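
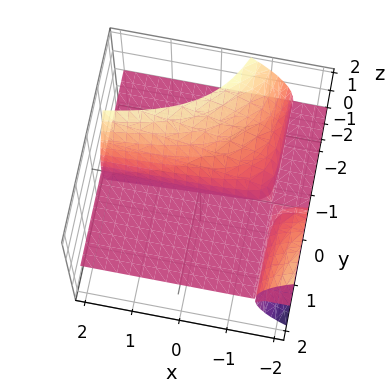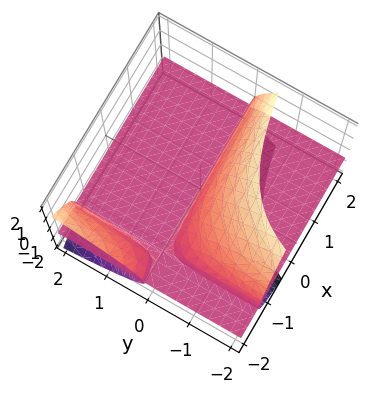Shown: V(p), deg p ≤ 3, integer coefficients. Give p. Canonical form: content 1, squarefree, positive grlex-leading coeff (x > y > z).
I count 3 distinct pieces.
deg p = 3.
From the visible intercepts: the visible y-axis segment lies entirely on the surface; every point of the x-axis in the box is on the surface; one z-axis crossing is at z = 0.
Fitting integer coefficients to these (and the overall shape) gives p.

2*x*y*z + z^3 + 3*y*z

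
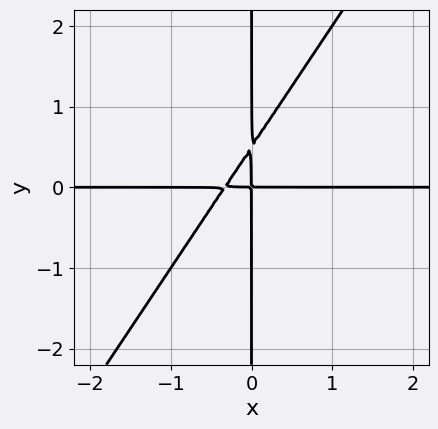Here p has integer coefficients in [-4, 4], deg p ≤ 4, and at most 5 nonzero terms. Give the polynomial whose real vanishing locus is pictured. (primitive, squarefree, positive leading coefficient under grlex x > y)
Degree: the shape is more complex than any degree-2 curve, so deg p = 3.
From the visible intercepts: every point of the y-axis in the box is on the curve; every point of the x-axis in the box is on the curve.
Together with the visible shape, these determine p as stated.

3*x^2*y - 2*x*y^2 + x*y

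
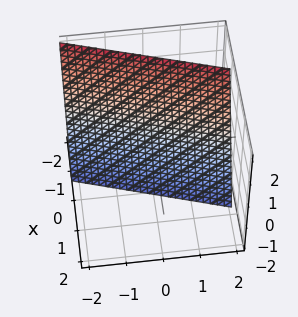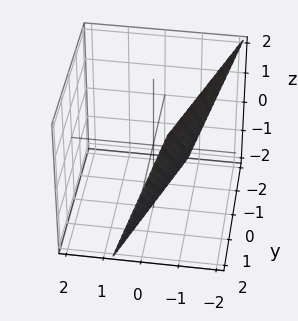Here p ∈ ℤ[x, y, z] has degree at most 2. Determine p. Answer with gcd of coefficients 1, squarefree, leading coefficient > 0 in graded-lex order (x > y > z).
(a) The degree is 1 — every cross-section is a straight line — this is a plane.
(b) From the axis intercepts and sections: it meets the y-axis at y = 2 (among the integer gridlines); it crosses the z-axis at the gridline z = -2.
(c) Putting this together gives p.

3*x - y + z + 2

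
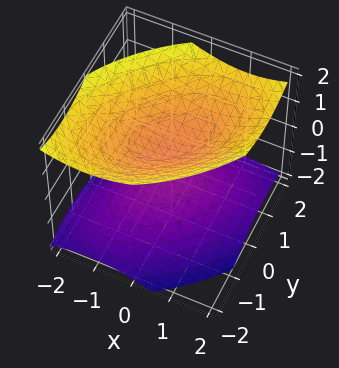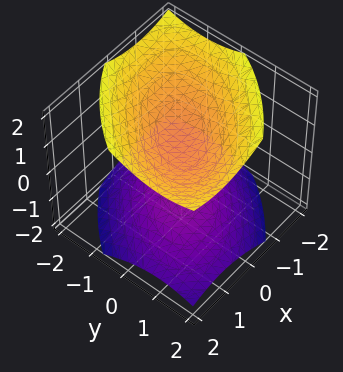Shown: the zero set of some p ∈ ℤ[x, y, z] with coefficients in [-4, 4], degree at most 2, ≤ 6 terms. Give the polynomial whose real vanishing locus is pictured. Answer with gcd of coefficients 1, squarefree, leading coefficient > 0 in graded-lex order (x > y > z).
2*x^2 - 2*x*y + 2*y^2 - 3*z^2 + 2

First, there are 2 components.
Then, degree: no degree-1 surface has this shape, so deg p = 2.
Next, from the axis intercepts and sections: it misses every integer gridline on the x-axis; no y-intercept at any integer in the box.
Finally, together with the visible shape, these determine p as stated.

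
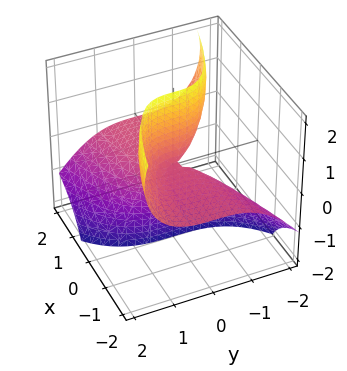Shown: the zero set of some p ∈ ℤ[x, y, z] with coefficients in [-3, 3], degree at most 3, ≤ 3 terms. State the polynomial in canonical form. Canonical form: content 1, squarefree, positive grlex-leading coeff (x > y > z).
x*z^2 - y^3 - 3*x*z

First, deg p = 3. A generic line meets the surface in up to 3 points.
Next, reading off the gridlines: it meets the y-axis at y = 0 (among the integer gridlines); every point of the z-axis in the box is on the surface; the visible x-axis segment lies entirely on the surface.
Finally, matching integer coefficients to the picture gives p.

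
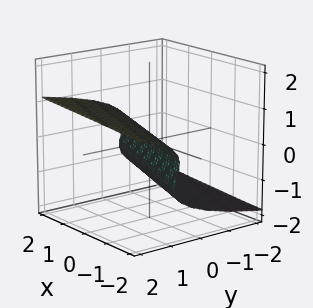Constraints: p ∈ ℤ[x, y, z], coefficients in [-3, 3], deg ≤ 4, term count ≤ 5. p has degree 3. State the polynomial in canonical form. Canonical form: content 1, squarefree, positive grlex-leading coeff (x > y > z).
(a) deg p = 3.
(b) From the visible intercepts: it crosses the y-axis at the gridline y = 0; it crosses the x-axis at the gridline x = 0; the z-axis gridline crossings are at z ∈ {-1, 0}.
(c) The integer polynomial consistent with all of this is the stated p.

3*z^3 + 3*z^2 - x - 3*y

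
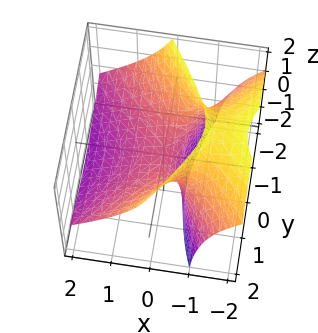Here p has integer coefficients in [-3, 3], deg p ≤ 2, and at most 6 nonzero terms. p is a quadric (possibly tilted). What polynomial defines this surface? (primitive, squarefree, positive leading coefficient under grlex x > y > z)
2*x^2 + 3*x*z - y^2 + 2*z

The degree is 2 — no degree-1 surface has this shape.
Reading off the gridlines: one z-axis crossing is at z = 0; it crosses the y-axis at the gridline y = 0; one x-axis crossing is at x = 0.
Solving for integer coefficients yields p as stated.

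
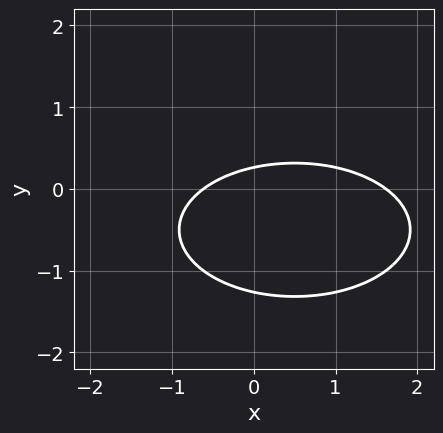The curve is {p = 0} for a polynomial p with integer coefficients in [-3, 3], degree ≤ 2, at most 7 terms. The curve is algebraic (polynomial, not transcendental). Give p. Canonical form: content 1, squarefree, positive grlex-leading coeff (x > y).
x^2 + 3*y^2 - x + 3*y - 1

(a) The degree is 2 — a generic line meets the curve in up to 2 points.
(b) Matching integer coefficients to the picture gives p.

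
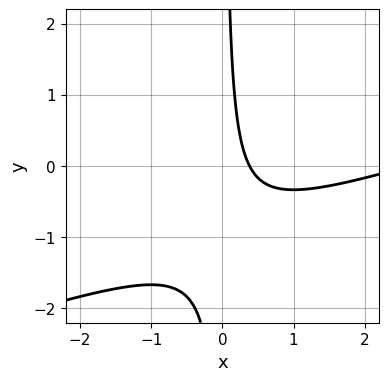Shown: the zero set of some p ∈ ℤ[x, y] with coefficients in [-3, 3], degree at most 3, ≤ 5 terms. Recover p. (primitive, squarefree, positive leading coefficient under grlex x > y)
First, degree: a generic line meets the curve in up to 2 points, so deg p = 2.
Then, from the visible intercepts: it misses every integer gridline on the y-axis.
Finally, matching integer coefficients to the picture gives p.

x^2 - 3*x*y - 3*x + 1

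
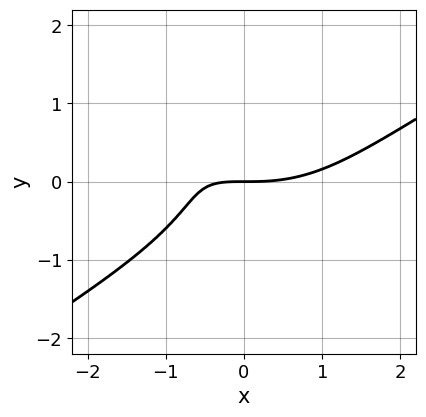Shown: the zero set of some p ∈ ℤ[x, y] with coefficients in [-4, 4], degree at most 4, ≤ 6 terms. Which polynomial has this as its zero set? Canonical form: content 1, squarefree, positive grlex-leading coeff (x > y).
deg p = 3. No degree-2 curve has this shape.
From the visible intercepts: it meets the y-axis at y = 0 (among the integer gridlines); one x-axis crossing is at x = 0.
Fitting integer coefficients to these (and the overall shape) gives p.

x^3 - x*y^2 - 3*y^3 - 3*x*y - 3*y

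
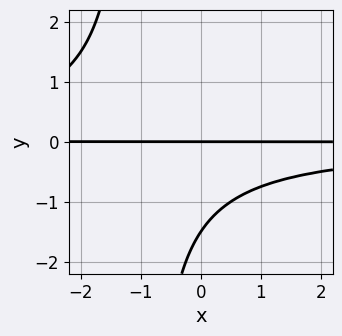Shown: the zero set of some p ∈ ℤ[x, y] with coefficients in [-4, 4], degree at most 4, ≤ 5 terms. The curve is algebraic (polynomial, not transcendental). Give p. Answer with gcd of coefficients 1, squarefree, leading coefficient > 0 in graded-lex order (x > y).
First, degree: no degree-2 curve has this shape, so deg p = 3.
Next, observable constraints: the visible x-axis segment lies entirely on the curve; one y-axis crossing is at y = 0.
Finally, assembling these constraints gives the stated polynomial.

2*x*y^2 + 2*y^2 + 3*y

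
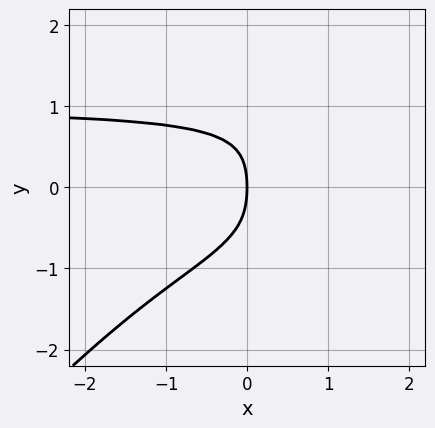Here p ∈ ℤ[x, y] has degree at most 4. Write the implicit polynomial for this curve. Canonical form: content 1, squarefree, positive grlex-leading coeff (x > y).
3*x*y^3 - 3*y^4 - y^2 - 3*x

deg p = 4. No degree-3 curve has this shape.
From the axis intercepts and sections: one x-axis crossing is at x = 0; it meets the y-axis at y = 0 (among the integer gridlines).
Solving for integer coefficients yields p as stated.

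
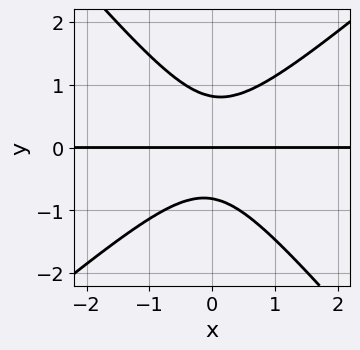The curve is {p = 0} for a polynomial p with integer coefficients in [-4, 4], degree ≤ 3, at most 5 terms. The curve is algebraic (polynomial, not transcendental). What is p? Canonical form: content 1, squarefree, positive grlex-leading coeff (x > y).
3*x^2*y - x*y^2 - 3*y^3 + 2*y

(a) deg p = 3. No degree-2 curve has this shape.
(b) Reading off the gridlines: every point of the x-axis in the box is on the curve; one y-axis crossing is at y = 0.
(c) These observations pin down the coefficients.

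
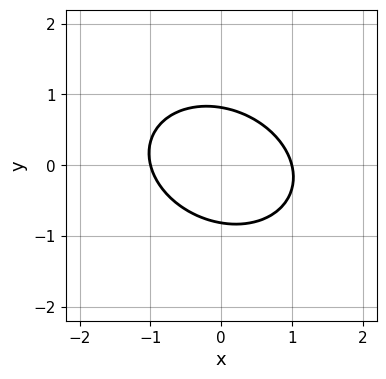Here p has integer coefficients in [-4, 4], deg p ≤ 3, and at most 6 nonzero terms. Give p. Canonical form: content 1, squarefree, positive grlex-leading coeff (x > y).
2*x^2 + x*y + 3*y^2 - 2

The degree is 2 — the shape is more complex than any degree-1 curve.
Checking where it meets the axes: the x-axis gridline crossings are at x ∈ {-1, 1}.
Matching integer coefficients to the picture gives p.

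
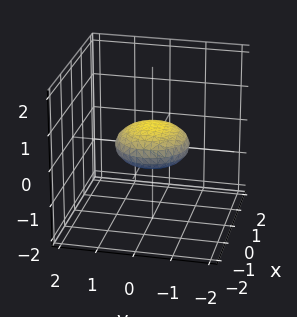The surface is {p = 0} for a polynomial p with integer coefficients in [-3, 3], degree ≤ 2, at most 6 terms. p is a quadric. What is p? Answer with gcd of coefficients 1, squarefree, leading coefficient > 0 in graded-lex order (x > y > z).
First, the degree is 2 — bounded and convex; a quadric.
Then, symmetries: mirror symmetry z ↦ −z ⇒ only even powers of z; rotational symmetry about the z-axis ⇒ p depends on x, y only through x² + y².
Then, reading off the gridlines: among the integer gridlines, it crosses the y-axis at y ∈ {-1, 1}; a circular section at z = 0 has radius exactly 1.
Finally, fitting integer coefficients to these (and the overall shape) gives p. Check: (1, 0, 0) on the x-axis lies on the surface, and p(1, 0, 0) = 0. ✓

x^2 + y^2 + 3*z^2 - 1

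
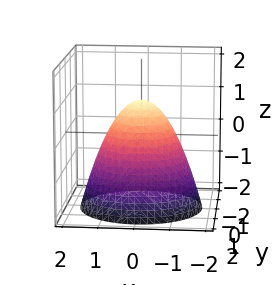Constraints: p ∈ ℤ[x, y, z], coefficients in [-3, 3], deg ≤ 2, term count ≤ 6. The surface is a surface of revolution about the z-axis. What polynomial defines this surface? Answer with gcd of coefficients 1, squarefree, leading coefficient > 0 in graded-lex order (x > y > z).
x^2 + y^2 + z - 1

First, degree: no degree-1 surface has this shape, so deg p = 2.
Next, by symmetry, the surface is invariant under rotation about z: p = q(x² + y², z).
Next, from the axis intercepts and sections: it crosses the z-axis at the gridline z = 1; among the integer gridlines, it crosses the x-axis at x ∈ {-1, 1}; a circular section at z = 0 has radius exactly 1.
Finally, solving for integer coefficients yields p as stated. Check: (0, 1, 0) on the y-axis lies on the surface, and p(0, 1, 0) = 0. ✓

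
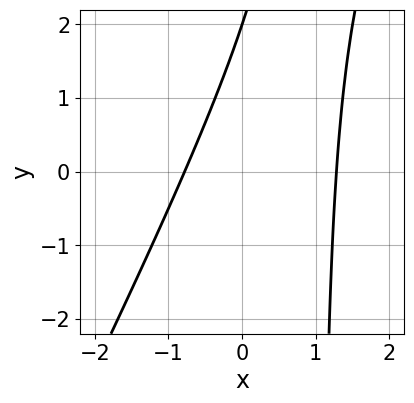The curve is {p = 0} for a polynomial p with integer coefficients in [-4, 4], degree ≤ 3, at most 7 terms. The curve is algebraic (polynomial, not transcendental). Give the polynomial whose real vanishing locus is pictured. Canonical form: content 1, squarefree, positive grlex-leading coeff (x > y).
2*x^2 - x*y - x + y - 2

Degree: no degree-1 curve has this shape, so deg p = 2.
Against the integer gridlines: it meets the y-axis at y = 2 (among the integer gridlines).
Matching integer coefficients to the picture gives p.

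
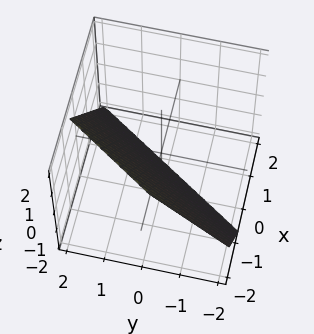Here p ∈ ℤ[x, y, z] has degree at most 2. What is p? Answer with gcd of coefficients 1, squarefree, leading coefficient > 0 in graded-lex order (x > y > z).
1. The degree is 1 — every cross-section is a straight line — this is a plane.
2. From the axis intercepts and sections: one y-axis crossing is at y = 1; it meets the z-axis at z = -1 (among the integer gridlines).
3. The integer polynomial consistent with all of this is the stated p.

3*x - 2*y + 2*z + 2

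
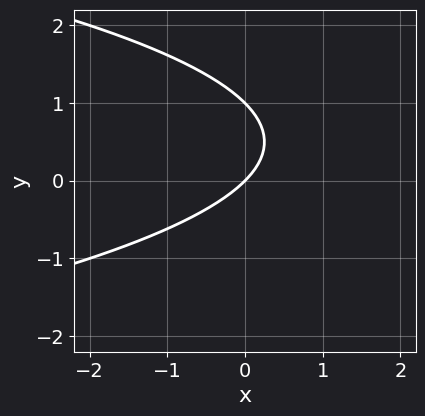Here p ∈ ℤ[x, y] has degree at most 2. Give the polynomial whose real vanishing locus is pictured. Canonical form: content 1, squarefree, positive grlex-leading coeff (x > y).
(a) The degree is 2 — the shape is more complex than any degree-1 curve.
(b) Checking where it meets the axes: one x-axis crossing is at x = 0; among the integer gridlines, it crosses the y-axis at y ∈ {0, 1}.
(c) Fitting integer coefficients to these (and the overall shape) gives p.

y^2 + x - y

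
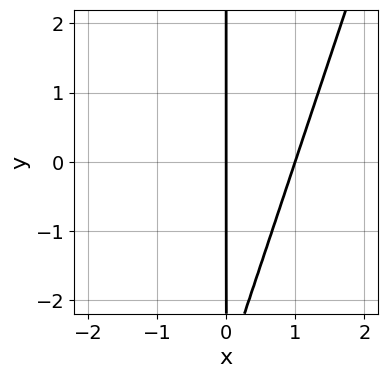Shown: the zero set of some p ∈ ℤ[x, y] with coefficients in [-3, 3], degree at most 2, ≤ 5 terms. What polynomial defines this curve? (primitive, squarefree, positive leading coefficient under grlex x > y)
(a) Degree: the shape is more complex than any degree-1 curve, so deg p = 2.
(b) From the axis intercepts and sections: the x-axis gridline crossings are at x ∈ {0, 1}; the visible y-axis segment lies entirely on the curve.
(c) Together with the visible shape, these determine p as stated.

3*x^2 - x*y - 3*x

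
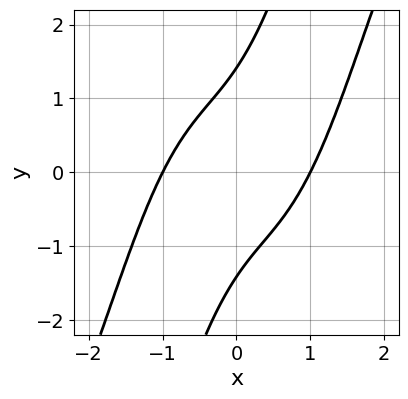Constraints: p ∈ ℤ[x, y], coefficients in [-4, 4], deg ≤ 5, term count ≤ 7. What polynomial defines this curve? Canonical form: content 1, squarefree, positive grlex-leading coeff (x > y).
(a) deg p = 4. The shape is more complex than any degree-3 curve.
(b) Reading off the gridlines: among the integer gridlines, it crosses the x-axis at x ∈ {-1, 1}.
(c) Matching integer coefficients to the picture gives p.

2*x^4 - x^3*y - 3*x*y + y^2 - 2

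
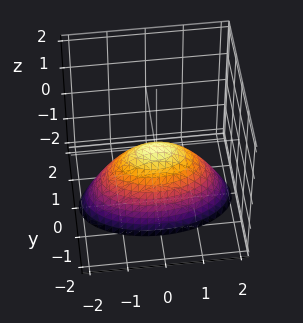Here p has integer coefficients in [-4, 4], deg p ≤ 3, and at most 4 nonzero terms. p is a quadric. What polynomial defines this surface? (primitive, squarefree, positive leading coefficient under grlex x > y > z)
x^2 + 3*y^2 + 2*z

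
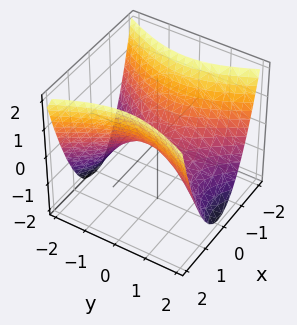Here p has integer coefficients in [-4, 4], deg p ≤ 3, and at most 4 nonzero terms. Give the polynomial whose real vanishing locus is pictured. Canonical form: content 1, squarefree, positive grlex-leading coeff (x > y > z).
The degree is 2 — a saddle surface; a quadric.
Symmetries: it's symmetric under y → −y, forcing even powers of y; it's symmetric under x → −x, forcing even powers of x.
Observable constraints: it meets the x-axis at x = 0 (among the integer gridlines); it meets the z-axis at z = 0 (among the integer gridlines); it crosses the y-axis at the gridline y = 0.
Fitting integer coefficients to these (and the overall shape) gives p.

2*x^2 - y^2 - 2*z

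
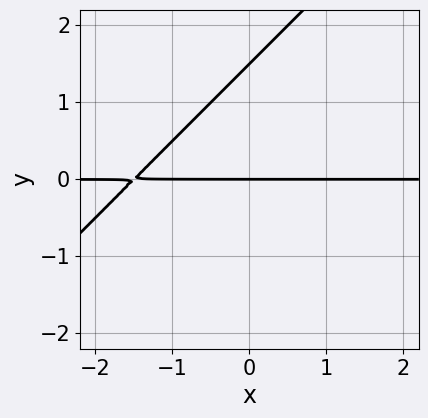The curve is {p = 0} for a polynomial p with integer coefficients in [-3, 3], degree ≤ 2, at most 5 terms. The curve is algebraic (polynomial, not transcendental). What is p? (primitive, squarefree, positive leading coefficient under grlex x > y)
First, deg p = 2.
Next, from the visible intercepts: the visible x-axis segment lies entirely on the curve; it meets the y-axis at y = 0 (among the integer gridlines).
Finally, solving for integer coefficients yields p as stated.

2*x*y - 2*y^2 + 3*y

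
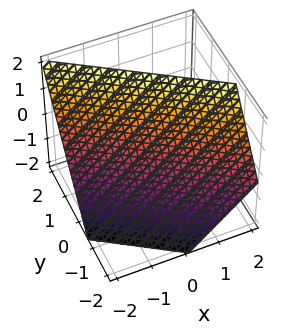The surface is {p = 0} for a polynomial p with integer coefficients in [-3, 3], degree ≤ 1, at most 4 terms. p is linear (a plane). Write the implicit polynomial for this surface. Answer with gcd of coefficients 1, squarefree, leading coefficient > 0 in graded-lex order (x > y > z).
2*x + 3*y - 2*z + 2

The degree is 1 — the surface is flat (a plane).
Observable constraints: it meets the x-axis at x = -1 (among the integer gridlines); it crosses the z-axis at the gridline z = 1.
Together with the visible shape, these determine p as stated.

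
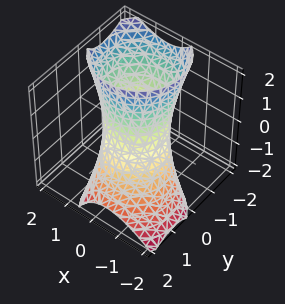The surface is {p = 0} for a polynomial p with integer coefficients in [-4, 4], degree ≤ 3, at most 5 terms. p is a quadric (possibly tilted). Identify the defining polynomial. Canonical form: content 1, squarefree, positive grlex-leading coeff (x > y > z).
3*x^2 - 2*x*z + 3*y^2 + 3*y*z - 3

1. The degree is 2 — the shape is more complex than any degree-1 surface.
2. From the visible intercepts: among the integer gridlines, it crosses the x-axis at x ∈ {-1, 1}; the y-axis gridline crossings are at y ∈ {-1, 1}; the surface avoids every integer z-axis point in the box.
3. Together with the visible shape, these determine p as stated.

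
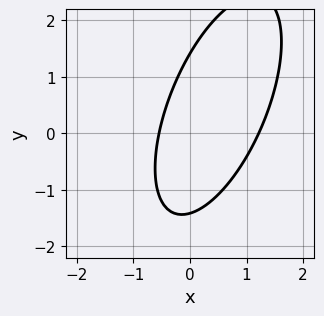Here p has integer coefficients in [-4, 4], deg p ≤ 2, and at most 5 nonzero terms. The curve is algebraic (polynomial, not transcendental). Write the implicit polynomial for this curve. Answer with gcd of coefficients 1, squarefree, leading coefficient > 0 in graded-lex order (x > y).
First, the degree is 2 — no degree-1 curve has this shape.
Finally, the integer polynomial consistent with all of this is the stated p.

3*x^2 - 2*x*y + y^2 - 2*x - 2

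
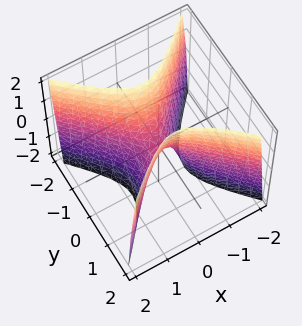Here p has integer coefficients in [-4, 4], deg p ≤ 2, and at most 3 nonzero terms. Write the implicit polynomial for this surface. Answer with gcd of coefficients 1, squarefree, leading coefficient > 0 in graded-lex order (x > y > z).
3*x^2 - 3*y^2 + z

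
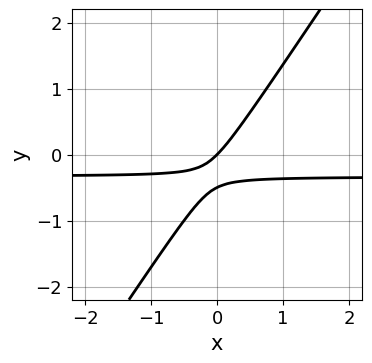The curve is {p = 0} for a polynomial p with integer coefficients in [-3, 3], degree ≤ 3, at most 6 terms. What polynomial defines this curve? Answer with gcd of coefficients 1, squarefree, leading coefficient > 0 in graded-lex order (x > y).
3*x*y - 2*y^2 + x - y

1. The degree is 2 — the shape is more complex than any degree-1 curve.
2. Reading off the gridlines: it meets the y-axis at y = 0 (among the integer gridlines); it crosses the x-axis at the gridline x = 0.
3. Matching integer coefficients to the picture gives p.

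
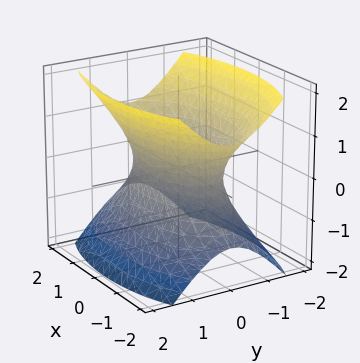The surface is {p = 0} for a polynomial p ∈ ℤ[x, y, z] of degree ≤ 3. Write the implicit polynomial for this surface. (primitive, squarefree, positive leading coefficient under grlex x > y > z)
x^2 + 3*y^2 - 2*z^2 - 2

Degree: one connected sheet with a waist; a quadric, so deg p = 2.
Symmetries: it's symmetric under x → −x, forcing even powers of x; mirror symmetry z ↦ −z ⇒ only even powers of z; the y ↦ −y reflection is a symmetry, so y appears only in even powers.
Reading off the gridlines: the surface avoids every integer z-axis point in the box.
The integer polynomial consistent with all of this is the stated p.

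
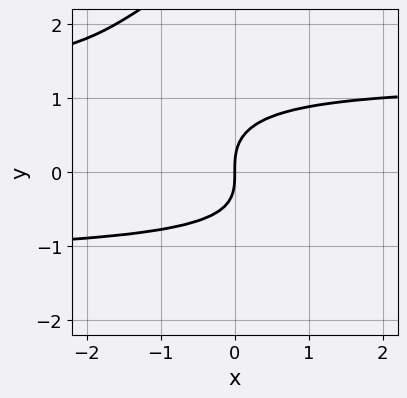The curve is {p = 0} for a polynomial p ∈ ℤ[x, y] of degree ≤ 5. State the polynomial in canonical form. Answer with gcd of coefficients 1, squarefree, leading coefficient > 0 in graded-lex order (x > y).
y^4 - 2*x*y^2 - 3*y^3 + 3*x

First, degree: no degree-3 curve has this shape, so deg p = 4.
Then, observable constraints: one y-axis crossing is at y = 0; one x-axis crossing is at x = 0.
Finally, assembling these constraints gives the stated polynomial.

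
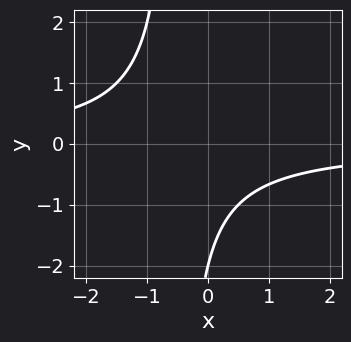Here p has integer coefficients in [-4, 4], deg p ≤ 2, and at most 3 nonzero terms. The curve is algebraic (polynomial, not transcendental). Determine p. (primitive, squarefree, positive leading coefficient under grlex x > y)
2*x*y + y + 2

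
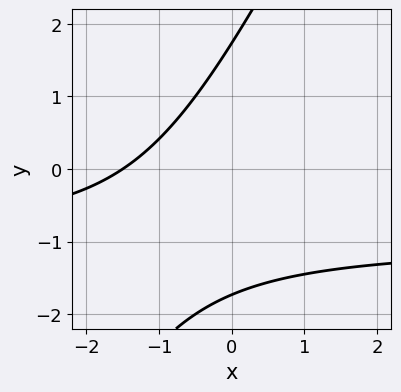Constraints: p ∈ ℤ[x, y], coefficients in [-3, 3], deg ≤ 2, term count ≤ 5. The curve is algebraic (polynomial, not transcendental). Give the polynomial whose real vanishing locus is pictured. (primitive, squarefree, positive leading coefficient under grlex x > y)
2*x*y - y^2 + 2*x + 3

(a) The degree is 2 — a generic line meets the curve in up to 2 points.
(b) Putting this together gives p.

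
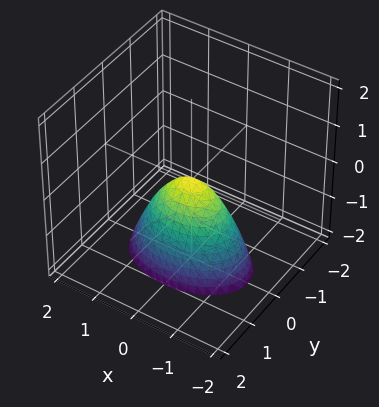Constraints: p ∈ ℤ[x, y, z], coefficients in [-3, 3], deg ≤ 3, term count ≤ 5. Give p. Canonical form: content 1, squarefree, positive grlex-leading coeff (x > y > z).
(a) deg p = 2.
(b) Symmetries: the x ↦ −x reflection is a symmetry, so x appears only in even powers; it's symmetric under y → −y, forcing even powers of y.
(c) Reading off the gridlines: it meets the z-axis at z = 0 (among the integer gridlines); one y-axis crossing is at y = 0; it meets the x-axis at x = 0 (among the integer gridlines).
(d) Together with the visible shape, these determine p as stated.

x^2 + 2*y^2 + z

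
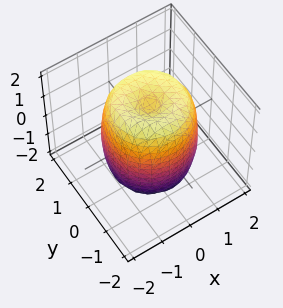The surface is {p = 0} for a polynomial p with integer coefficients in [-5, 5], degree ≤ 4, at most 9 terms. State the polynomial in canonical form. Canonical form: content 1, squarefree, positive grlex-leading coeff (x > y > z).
2*x^4 + 4*x^2*y^2 + 2*y^4 - 3*x^2 - 3*y^2 + z^2 - 2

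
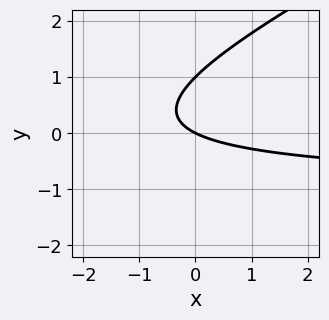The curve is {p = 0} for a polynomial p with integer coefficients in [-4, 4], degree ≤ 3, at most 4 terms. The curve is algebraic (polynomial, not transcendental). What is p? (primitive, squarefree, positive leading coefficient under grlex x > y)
First, degree: the shape is more complex than any degree-1 curve, so deg p = 2.
Then, checking where it meets the axes: one x-axis crossing is at x = 0; the y-axis gridline crossings are at y ∈ {0, 1}.
Finally, assembling these constraints gives the stated polynomial.

x*y - 2*y^2 + x + 2*y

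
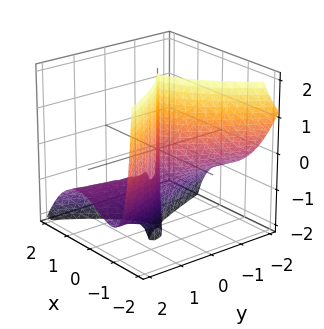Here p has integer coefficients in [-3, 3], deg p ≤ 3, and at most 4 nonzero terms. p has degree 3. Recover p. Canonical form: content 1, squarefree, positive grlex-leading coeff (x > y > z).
3*x^3 + 2*x*y*z + 2*y^2*z + 2*y^2

First, deg p = 3.
Then, checking where it meets the axes: the visible z-axis segment lies entirely on the surface; one y-axis crossing is at y = 0; it crosses the x-axis at the gridline x = 0.
Finally, together with the visible shape, these determine p as stated.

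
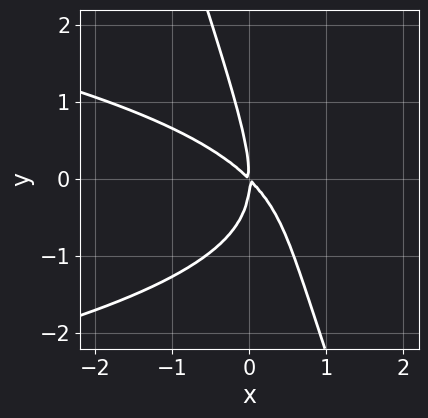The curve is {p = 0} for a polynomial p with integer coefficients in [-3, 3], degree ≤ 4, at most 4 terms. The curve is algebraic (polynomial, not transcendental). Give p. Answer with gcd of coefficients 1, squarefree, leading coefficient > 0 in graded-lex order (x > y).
The degree is 3 — the shape is more complex than any degree-2 curve.
Against the integer gridlines: it crosses the x-axis at the gridline x = 0; it crosses the y-axis at the gridline y = 0.
These observations pin down the coefficients.

3*x*y^2 + y^3 + 3*x^2 + 3*x*y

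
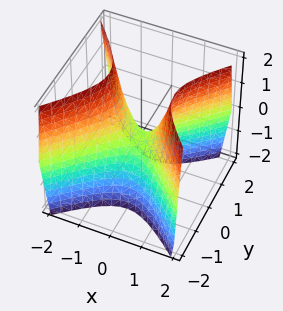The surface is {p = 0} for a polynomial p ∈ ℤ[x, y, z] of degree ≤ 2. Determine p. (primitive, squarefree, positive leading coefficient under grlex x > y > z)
2*x^2 - 2*y^2 - z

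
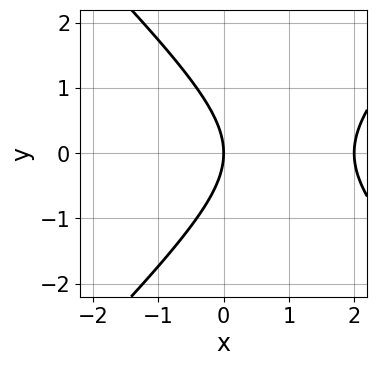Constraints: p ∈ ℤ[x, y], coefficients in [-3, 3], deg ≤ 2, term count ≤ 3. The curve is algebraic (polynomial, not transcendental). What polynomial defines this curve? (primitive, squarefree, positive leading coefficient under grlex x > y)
x^2 - y^2 - 2*x

First, the degree is 2 — no degree-1 curve has this shape.
Next, symmetries: mirror symmetry y ↦ −y ⇒ only even powers of y.
Then, reading off the gridlines: it crosses the y-axis at the gridline y = 0; among the integer gridlines, it crosses the x-axis at x ∈ {0, 2}.
Finally, the integer polynomial consistent with all of this is the stated p.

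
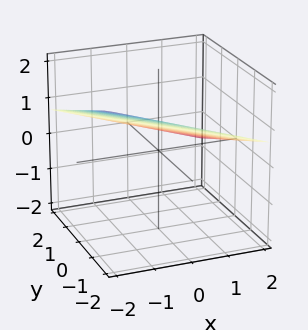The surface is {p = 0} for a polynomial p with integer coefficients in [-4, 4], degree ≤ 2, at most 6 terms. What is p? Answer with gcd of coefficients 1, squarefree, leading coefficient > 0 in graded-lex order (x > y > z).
x + y + 3*z - 2

First, the degree is 1 — the surface is flat (a plane).
Then, from the visible intercepts: it meets the x-axis at x = 2 (among the integer gridlines); it crosses the y-axis at the gridline y = 2.
Finally, the integer polynomial consistent with all of this is the stated p.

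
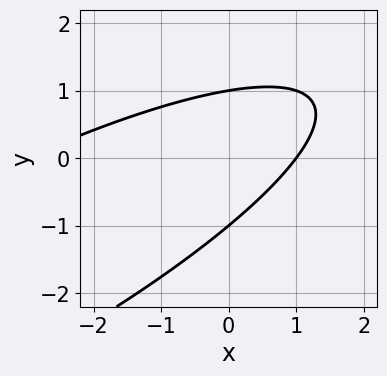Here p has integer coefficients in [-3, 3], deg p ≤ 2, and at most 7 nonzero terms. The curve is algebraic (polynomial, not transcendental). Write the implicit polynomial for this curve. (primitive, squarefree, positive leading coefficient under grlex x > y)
First, the degree is 2 — the shape is more complex than any degree-1 curve.
Then, reading off the gridlines: among the integer gridlines, it crosses the y-axis at y ∈ {-1, 1}; one x-axis crossing is at x = 1.
Finally, the integer polynomial consistent with all of this is the stated p.

x^2 - 3*x*y + 3*y^2 + 2*x - 3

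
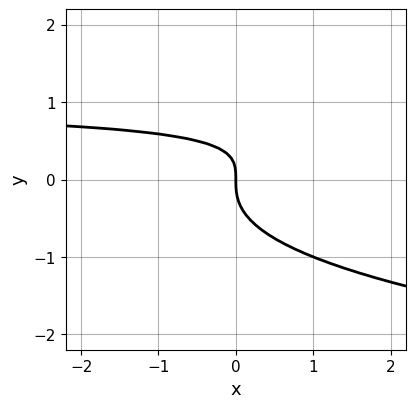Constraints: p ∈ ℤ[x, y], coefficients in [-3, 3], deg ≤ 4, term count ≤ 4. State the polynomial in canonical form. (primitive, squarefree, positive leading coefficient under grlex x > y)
2*y^3 - x*y + x

(a) The degree is 3 — a generic line meets the curve in up to 3 points.
(b) From the axis intercepts and sections: it crosses the y-axis at the gridline y = 0; it crosses the x-axis at the gridline x = 0.
(c) Solving for integer coefficients yields p as stated.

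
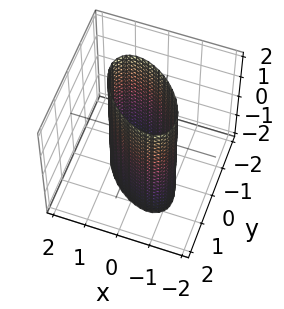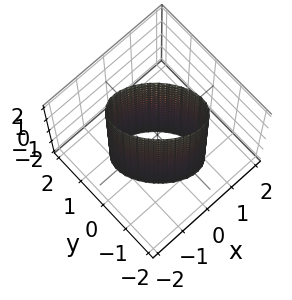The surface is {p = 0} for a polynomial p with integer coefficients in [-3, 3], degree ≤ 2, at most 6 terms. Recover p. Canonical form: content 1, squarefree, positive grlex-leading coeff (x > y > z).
(a) The degree is 2 — a generic line meets the surface in up to 2 points.
(b) From the axis intercepts and sections: among the integer gridlines, it crosses the x-axis at x ∈ {-1, 1}; it misses every integer gridline on the z-axis.
(c) Fitting integer coefficients to these (and the overall shape) gives p. Check: (0, 1, 0) on the y-axis lies on the surface, and p(0, 1, 0) = 0. ✓

x^2 + x*y + y^2 - 1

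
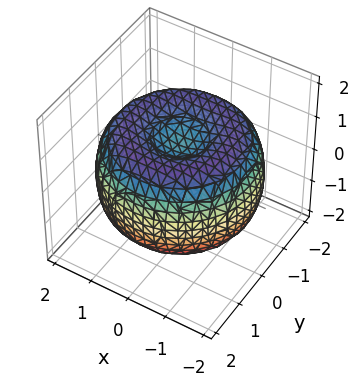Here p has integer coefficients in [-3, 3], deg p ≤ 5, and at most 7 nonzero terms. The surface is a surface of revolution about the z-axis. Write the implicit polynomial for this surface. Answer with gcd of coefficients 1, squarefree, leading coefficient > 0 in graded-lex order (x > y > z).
x^4 + 2*x^2*y^2 + y^4 - 3*x^2 - 3*y^2 + 3*z^2 - 2

First, deg p = 4.
Then, symmetry: every cross-section ⟂ z is a circle, so x, y appear only via x² + y².
Next, from the axis intercepts and sections: a circular section at z = 1 has radius between 0 and 1.
Finally, solving for integer coefficients yields p as stated.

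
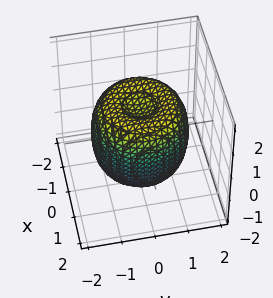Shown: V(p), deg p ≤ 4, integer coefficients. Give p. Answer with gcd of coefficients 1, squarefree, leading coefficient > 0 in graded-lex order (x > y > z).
(a) deg p = 4.
(b) Symmetries: rotational symmetry about the z-axis ⇒ p depends on x, y only through x² + y².
(c) Against the integer gridlines: a circular section at z = 0 has radius between 1 and 2; the z-axis gridline crossings are at z ∈ {-1, 1}.
(d) The integer polynomial consistent with all of this is the stated p.

2*x^4 + 4*x^2*y^2 + 2*y^4 - 3*x^2 - 3*y^2 + 2*z^2 - 2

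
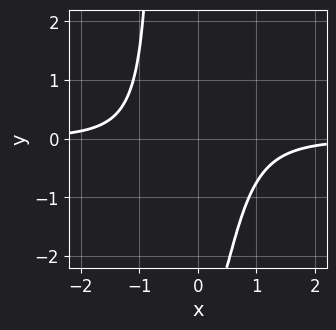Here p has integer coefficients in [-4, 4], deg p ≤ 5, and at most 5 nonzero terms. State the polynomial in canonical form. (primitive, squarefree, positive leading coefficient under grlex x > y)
1. deg p = 4.
2. Against the integer gridlines: no x-intercept at any integer in the box; the curve avoids every integer y-axis point in the box.
3. Matching integer coefficients to the picture gives p.

3*x^3*y + y + 3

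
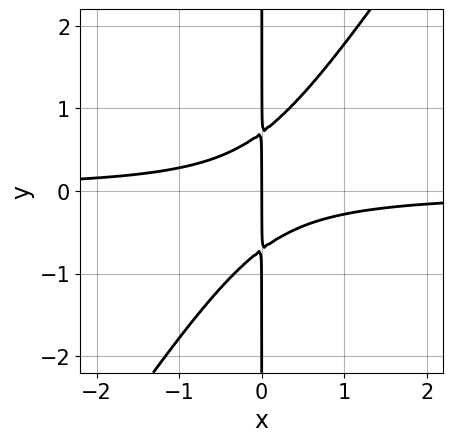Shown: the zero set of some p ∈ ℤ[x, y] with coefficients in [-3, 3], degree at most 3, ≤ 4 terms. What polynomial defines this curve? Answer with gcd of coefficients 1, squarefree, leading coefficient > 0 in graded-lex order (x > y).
Degree: no degree-2 curve has this shape, so deg p = 3.
Observable constraints: one x-axis crossing is at x = 0; the visible y-axis segment lies entirely on the curve.
The integer polynomial consistent with all of this is the stated p.

3*x^2*y - 2*x*y^2 + x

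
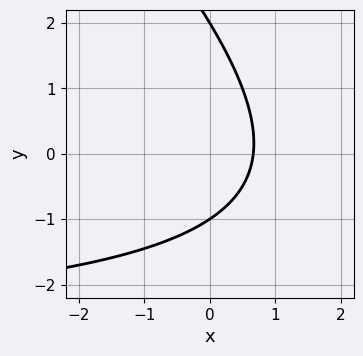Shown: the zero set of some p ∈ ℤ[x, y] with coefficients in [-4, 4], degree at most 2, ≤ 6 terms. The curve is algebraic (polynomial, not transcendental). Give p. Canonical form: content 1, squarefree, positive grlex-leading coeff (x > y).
x*y + y^2 + 3*x - y - 2

(a) deg p = 2. The shape is more complex than any degree-1 curve.
(b) Checking where it meets the axes: among the integer gridlines, it crosses the y-axis at y ∈ {-1, 2}.
(c) Together with the visible shape, these determine p as stated.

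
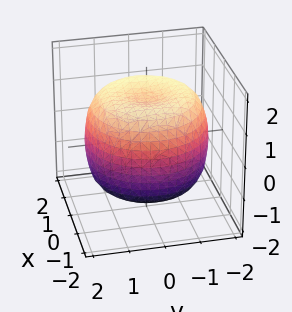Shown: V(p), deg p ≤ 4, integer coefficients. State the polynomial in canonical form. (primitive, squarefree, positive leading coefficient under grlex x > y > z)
Degree: the shape is more complex than any degree-3 surface, so deg p = 4.
Symmetries: the z-axis is an axis of rotation, so x and y enter only as x² + y².
Observable constraints: a circular section at z = 1 has radius between 1 and 2.
Solving for integer coefficients yields p as stated.

x^4 + 2*x^2*y^2 + y^4 - 2*x^2 - 2*y^2 + 2*z^2 - 3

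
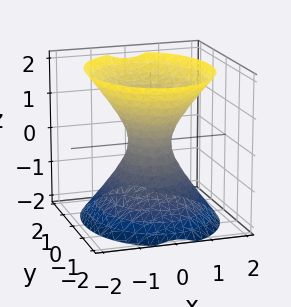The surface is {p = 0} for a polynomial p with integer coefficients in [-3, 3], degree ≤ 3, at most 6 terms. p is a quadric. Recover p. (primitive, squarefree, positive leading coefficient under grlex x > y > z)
1. deg p = 2.
2. Symmetries: mirror symmetry y ↦ −y ⇒ only even powers of y; it's symmetric under z → −z, forcing even powers of z; it's symmetric under x → −x, forcing even powers of x.
3. From the visible intercepts: it misses every integer gridline on the z-axis.
4. Matching integer coefficients to the picture gives p.

3*x^2 + 2*y^2 - 2*z^2 - 1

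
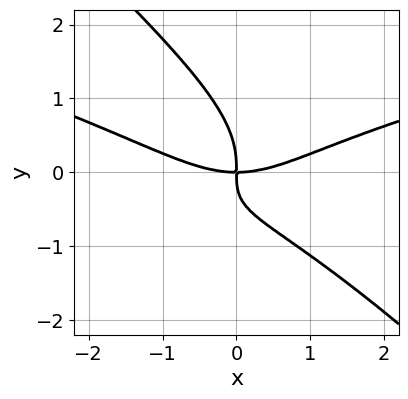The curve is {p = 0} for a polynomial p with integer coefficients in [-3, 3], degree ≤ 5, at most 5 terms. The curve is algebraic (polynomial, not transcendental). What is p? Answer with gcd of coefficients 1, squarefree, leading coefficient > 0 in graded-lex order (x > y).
3*x*y^3 + 3*y^4 - x^3 + 3*x*y^2 + 3*x*y

1. deg p = 4.
2. Observable constraints: it crosses the y-axis at the gridline y = 0; it crosses the x-axis at the gridline x = 0.
3. Assembling these constraints gives the stated polynomial.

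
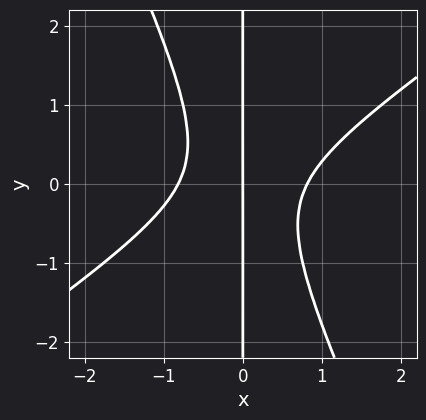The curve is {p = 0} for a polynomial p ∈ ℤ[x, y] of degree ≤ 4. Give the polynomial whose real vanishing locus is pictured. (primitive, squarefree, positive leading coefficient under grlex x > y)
Degree: the shape is more complex than any degree-2 curve, so deg p = 3.
Checking where it meets the axes: every point of the y-axis in the box is on the curve; it crosses the x-axis at the gridline x = 0.
These observations pin down the coefficients.

3*x^3 - 3*x^2*y - 2*x*y^2 - 2*x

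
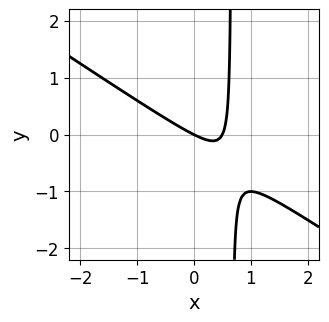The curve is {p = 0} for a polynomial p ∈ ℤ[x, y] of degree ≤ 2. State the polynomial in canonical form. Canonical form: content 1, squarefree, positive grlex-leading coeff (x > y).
2*x^2 + 3*x*y - x - 2*y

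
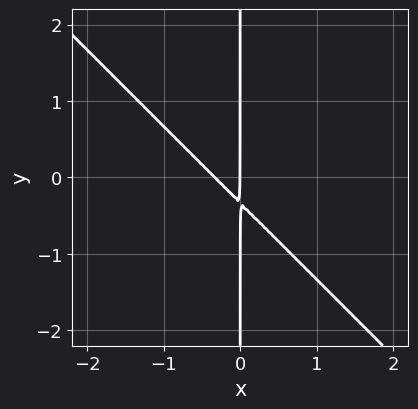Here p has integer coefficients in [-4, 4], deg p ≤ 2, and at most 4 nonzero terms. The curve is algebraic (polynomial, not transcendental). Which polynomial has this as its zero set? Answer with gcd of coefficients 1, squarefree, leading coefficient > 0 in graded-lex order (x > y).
(a) The degree is 2 — a generic line meets the curve in up to 2 points.
(b) From the visible intercepts: one x-axis crossing is at x = 0; every point of the y-axis in the box is on the curve.
(c) The integer polynomial consistent with all of this is the stated p.

3*x^2 + 3*x*y + x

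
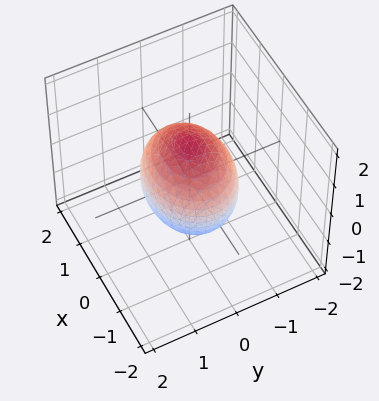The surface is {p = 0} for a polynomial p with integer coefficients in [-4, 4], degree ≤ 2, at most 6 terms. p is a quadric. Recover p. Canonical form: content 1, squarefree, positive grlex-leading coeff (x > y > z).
Degree: a closed, bounded, convex surface; a quadric, so deg p = 2.
Symmetries: it's symmetric under x → −x, forcing even powers of x; mirror symmetry z ↦ −z ⇒ only even powers of z; it's symmetric under y → −y, forcing even powers of y.
From the axis intercepts and sections: among the integer gridlines, it crosses the y-axis at y ∈ {-1, 1}.
Fitting integer coefficients to these (and the overall shape) gives p.

2*x^2 + 3*y^2 + 2*z^2 - 3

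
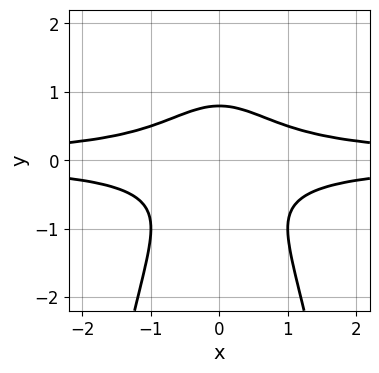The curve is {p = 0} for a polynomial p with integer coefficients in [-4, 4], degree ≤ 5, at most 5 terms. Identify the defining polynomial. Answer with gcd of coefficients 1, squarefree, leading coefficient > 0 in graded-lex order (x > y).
3*x^2*y^2 + 2*y^3 - 1

Degree: no degree-3 curve has this shape, so deg p = 4.
Symmetries: the x ↦ −x reflection is a symmetry, so x appears only in even powers.
Reading off the gridlines: no x-intercept at any integer in the box.
These observations pin down the coefficients.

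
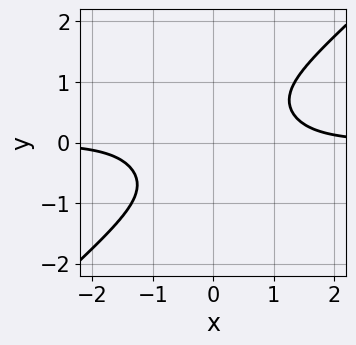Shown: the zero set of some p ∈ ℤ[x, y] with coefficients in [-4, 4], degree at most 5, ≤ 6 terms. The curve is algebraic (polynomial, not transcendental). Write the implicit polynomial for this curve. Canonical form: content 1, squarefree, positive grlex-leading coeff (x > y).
3*x^3*y - x*y^3 - 3*y^4 - 3

First, the degree is 4 — the shape is more complex than any degree-3 curve.
Then, observable constraints: no x-intercept at any integer in the box; it misses every integer gridline on the y-axis.
Finally, assembling these constraints gives the stated polynomial.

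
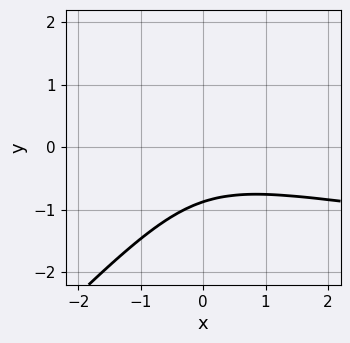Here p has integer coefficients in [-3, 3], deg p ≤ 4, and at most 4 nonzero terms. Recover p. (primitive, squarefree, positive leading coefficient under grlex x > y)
Degree: a generic line meets the curve in up to 3 points, so deg p = 3.
Observable constraints: the curve avoids every integer x-axis point in the box.
Solving for integer coefficients yields p as stated.

3*x*y^2 - 3*y^3 - x^2 - 2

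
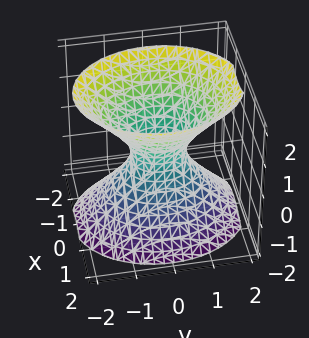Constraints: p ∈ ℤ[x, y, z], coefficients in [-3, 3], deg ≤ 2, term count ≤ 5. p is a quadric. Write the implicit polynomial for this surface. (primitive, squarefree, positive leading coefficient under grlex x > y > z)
3*x^2 + 2*y^2 - 2*z^2 - 1

The degree is 2 — one connected sheet with a waist; a quadric.
Symmetries: the y ↦ −y reflection is a symmetry, so y appears only in even powers; it's symmetric under x → −x, forcing even powers of x; the z ↦ −z reflection is a symmetry, so z appears only in even powers.
From the axis intercepts and sections: it misses every integer gridline on the z-axis.
Fitting integer coefficients to these (and the overall shape) gives p.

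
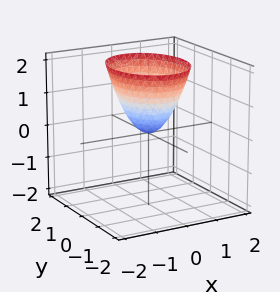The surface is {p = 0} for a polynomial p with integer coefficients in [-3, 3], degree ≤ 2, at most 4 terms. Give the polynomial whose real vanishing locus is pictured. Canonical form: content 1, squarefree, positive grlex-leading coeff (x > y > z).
3*x^2 + 2*y^2 - 2*z

(a) Degree: a single bowl opening along one axis; a quadric, so deg p = 2.
(b) Symmetries: the y ↦ −y reflection is a symmetry, so y appears only in even powers; the x ↦ −x reflection is a symmetry, so x appears only in even powers.
(c) Observable constraints: it meets the y-axis at y = 0 (among the integer gridlines); one z-axis crossing is at z = 0; one x-axis crossing is at x = 0.
(d) Assembling these constraints gives the stated polynomial.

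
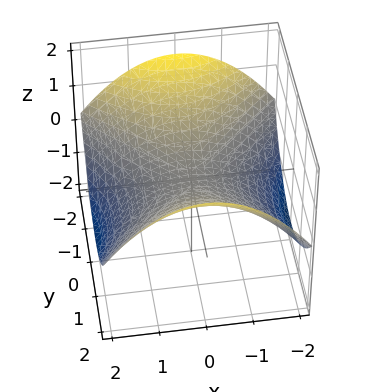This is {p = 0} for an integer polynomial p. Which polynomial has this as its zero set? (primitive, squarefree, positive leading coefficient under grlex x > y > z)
x^2 - y^2 + 3*z

First, degree: a hyperbolic paraboloid; a quadric, so deg p = 2.
Next, symmetries: the y ↦ −y reflection is a symmetry, so y appears only in even powers; the x ↦ −x reflection is a symmetry, so x appears only in even powers.
Then, against the integer gridlines: one z-axis crossing is at z = 0; it crosses the y-axis at the gridline y = 0; it crosses the x-axis at the gridline x = 0.
Finally, together with the visible shape, these determine p as stated.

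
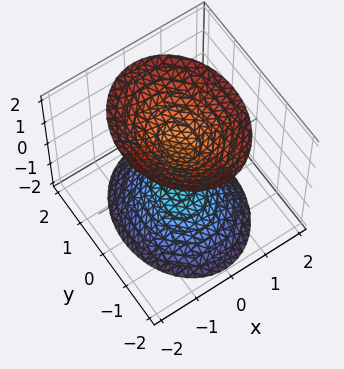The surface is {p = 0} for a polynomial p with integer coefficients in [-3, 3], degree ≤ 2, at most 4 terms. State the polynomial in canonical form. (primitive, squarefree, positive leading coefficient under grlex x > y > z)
3*x^2 + 2*y^2 - 2*z^2 + 2

1. I count 2 distinct pieces.
2. deg p = 2.
3. Symmetries: the z ↦ −z reflection is a symmetry, so z appears only in even powers; it's symmetric under y → −y, forcing even powers of y; the x ↦ −x reflection is a symmetry, so x appears only in even powers.
4. From the axis intercepts and sections: no y-intercept at any integer in the box; among the integer gridlines, it crosses the z-axis at z ∈ {-1, 1}.
5. Putting this together gives p.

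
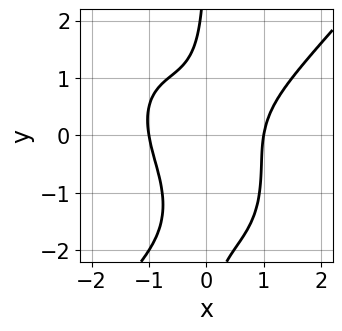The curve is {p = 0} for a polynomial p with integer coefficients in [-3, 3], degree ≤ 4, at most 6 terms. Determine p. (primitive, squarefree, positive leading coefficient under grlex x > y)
3*x^4 - 2*x*y^3 - 2*x^2*y - 3*x*y^2 - 3

deg p = 4. The shape is more complex than any degree-3 curve.
Checking where it meets the axes: among the integer gridlines, it crosses the x-axis at x ∈ {-1, 1}; the curve avoids every integer y-axis point in the box.
Together with the visible shape, these determine p as stated.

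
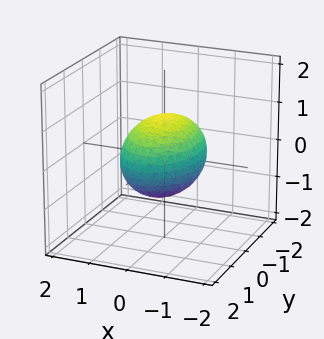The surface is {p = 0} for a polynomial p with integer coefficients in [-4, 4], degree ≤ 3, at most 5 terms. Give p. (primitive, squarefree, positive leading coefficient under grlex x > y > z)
2*x^2 + y^2 + 2*z^2 - 2

1. The degree is 2 — a closed, bounded, convex surface; a quadric.
2. Symmetries: it's symmetric under x → −x, forcing even powers of x; the z ↦ −z reflection is a symmetry, so z appears only in even powers; the y ↦ −y reflection is a symmetry, so y appears only in even powers.
3. From the axis intercepts and sections: among the integer gridlines, it crosses the x-axis at x ∈ {-1, 1}; the z-axis gridline crossings are at z ∈ {-1, 1}.
4. Together with the visible shape, these determine p as stated.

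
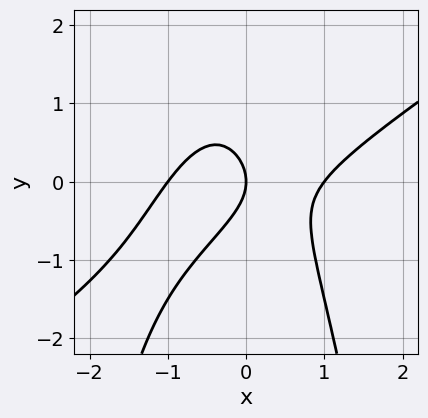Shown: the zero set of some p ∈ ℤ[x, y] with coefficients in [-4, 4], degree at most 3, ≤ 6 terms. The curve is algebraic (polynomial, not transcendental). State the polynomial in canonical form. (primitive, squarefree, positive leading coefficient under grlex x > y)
First, the degree is 3 — the shape is more complex than any degree-2 curve.
Next, from the visible intercepts: the x-axis gridline crossings are at x ∈ {-1, 0, 1}; it meets the y-axis at y = 0 (among the integer gridlines).
Finally, together with the visible shape, these determine p as stated.

2*x^3 - 3*x^2*y - 2*y^2 - 2*x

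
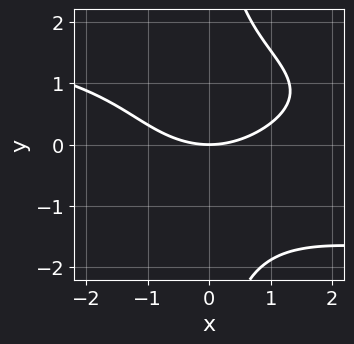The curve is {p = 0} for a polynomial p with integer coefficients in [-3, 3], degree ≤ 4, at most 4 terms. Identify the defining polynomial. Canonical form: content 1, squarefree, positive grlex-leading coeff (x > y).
x*y^3 + x^2 - 3*y

(a) deg p = 4. No degree-3 curve has this shape.
(b) From the visible intercepts: it meets the y-axis at y = 0 (among the integer gridlines); it crosses the x-axis at the gridline x = 0.
(c) Assembling these constraints gives the stated polynomial.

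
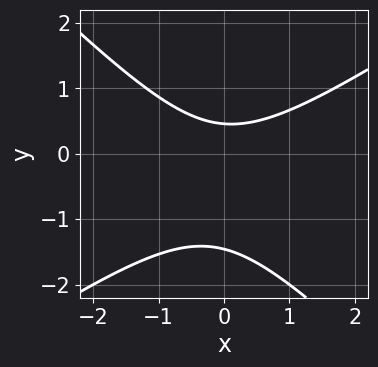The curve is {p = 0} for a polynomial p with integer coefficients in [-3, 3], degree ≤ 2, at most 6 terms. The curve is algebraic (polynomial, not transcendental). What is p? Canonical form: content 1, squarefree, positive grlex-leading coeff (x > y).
(a) The degree is 2 — the shape is more complex than any degree-1 curve.
(b) Checking where it meets the axes: no x-intercept at any integer in the box.
(c) Fitting integer coefficients to these (and the overall shape) gives p.

2*x^2 - x*y - 3*y^2 - 3*y + 2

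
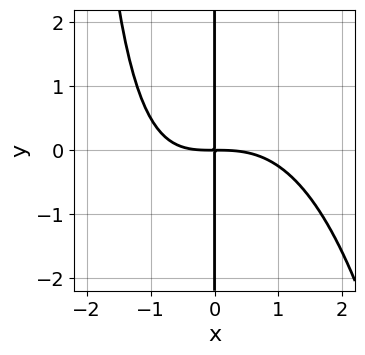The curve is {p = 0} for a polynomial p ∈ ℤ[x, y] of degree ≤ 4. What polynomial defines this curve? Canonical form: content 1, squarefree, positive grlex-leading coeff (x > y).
First, deg p = 4. A generic line meets the curve in up to 4 points.
Then, from the axis intercepts and sections: every point of the y-axis in the box is on the curve.
Finally, together with the visible shape, these determine p as stated.

x^4 + x^2*y + 3*x*y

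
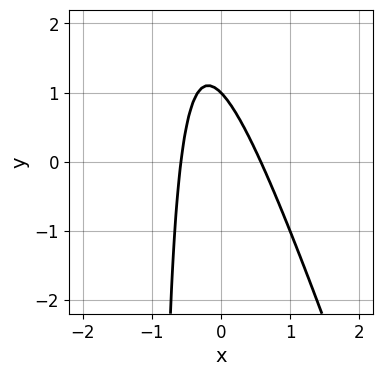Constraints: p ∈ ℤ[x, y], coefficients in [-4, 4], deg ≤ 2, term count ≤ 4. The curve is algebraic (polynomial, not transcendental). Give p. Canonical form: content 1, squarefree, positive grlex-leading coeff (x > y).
3*x^2 + x*y + y - 1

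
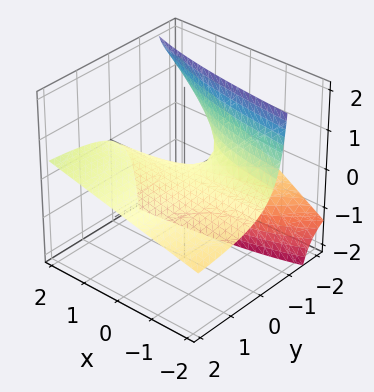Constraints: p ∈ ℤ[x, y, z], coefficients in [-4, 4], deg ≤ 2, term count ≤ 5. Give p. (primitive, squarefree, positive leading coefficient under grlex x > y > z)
x*y - 3*y*z - 3*z

(a) deg p = 2. A generic line meets the surface in up to 2 points.
(b) Observable constraints: it crosses the z-axis at the gridline z = 0; every point of the x-axis in the box is on the surface; every point of the y-axis in the box is on the surface.
(c) Solving for integer coefficients yields p as stated.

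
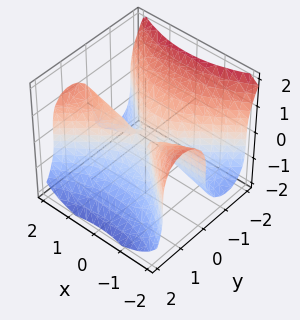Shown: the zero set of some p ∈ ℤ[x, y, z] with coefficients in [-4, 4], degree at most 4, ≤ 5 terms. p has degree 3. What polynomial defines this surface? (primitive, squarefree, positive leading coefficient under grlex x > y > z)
2*x^2*y - 3*y^3 - 2*z^3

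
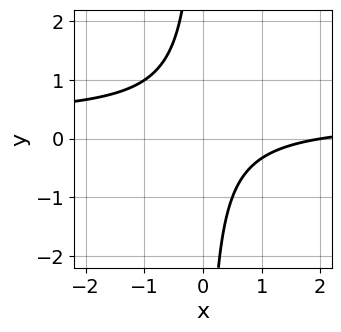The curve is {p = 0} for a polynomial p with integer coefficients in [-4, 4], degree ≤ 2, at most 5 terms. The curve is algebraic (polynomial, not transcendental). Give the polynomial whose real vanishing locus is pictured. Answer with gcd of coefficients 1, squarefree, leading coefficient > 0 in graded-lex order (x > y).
(a) deg p = 2. No degree-1 curve has this shape.
(b) Checking where it meets the axes: it misses every integer gridline on the y-axis; it crosses the x-axis at the gridline x = 2.
(c) Solving for integer coefficients yields p as stated.

3*x*y - x + 2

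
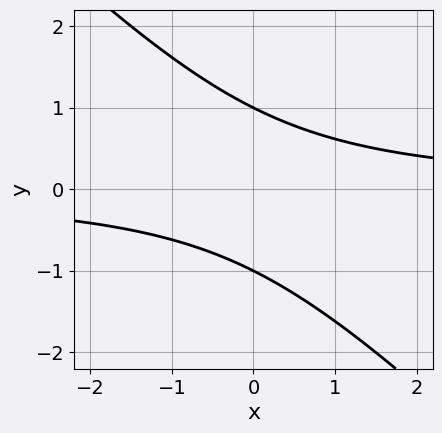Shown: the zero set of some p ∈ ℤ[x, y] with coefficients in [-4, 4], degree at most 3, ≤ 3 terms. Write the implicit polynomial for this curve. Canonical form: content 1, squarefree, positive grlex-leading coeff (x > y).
x*y + y^2 - 1

deg p = 2. The shape is more complex than any degree-1 curve.
Against the integer gridlines: no x-intercept at any integer in the box; the y-axis gridline crossings are at y ∈ {-1, 1}.
These observations pin down the coefficients.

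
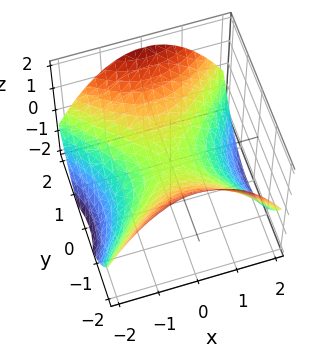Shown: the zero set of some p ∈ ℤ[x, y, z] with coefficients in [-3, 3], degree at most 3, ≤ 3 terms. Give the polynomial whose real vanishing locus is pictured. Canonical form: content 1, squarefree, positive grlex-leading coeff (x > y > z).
x^2 - y^2 + 2*z

First, the degree is 2 — a hyperbolic paraboloid; a quadric.
Next, symmetries: mirror symmetry y ↦ −y ⇒ only even powers of y; mirror symmetry x ↦ −x ⇒ only even powers of x.
Next, checking where it meets the axes: it meets the y-axis at y = 0 (among the integer gridlines); it crosses the x-axis at the gridline x = 0.
Finally, the integer polynomial consistent with all of this is the stated p.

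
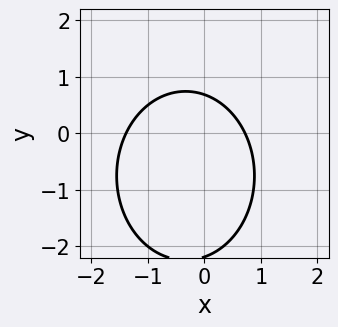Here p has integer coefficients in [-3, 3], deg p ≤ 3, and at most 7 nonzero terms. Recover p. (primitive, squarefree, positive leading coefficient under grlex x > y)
1. Degree: the shape is more complex than any degree-1 curve, so deg p = 2.
2. Putting this together gives p.

3*x^2 + 2*y^2 + 2*x + 3*y - 3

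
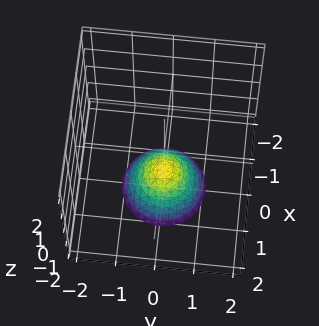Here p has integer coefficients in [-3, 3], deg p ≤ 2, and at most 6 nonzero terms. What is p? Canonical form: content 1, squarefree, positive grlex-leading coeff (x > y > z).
1. The degree is 2 — a generic line meets the surface in up to 2 points.
2. Symmetry: every cross-section ⟂ z is a circle, so x, y appear only via x² + y².
3. From the visible intercepts: it crosses the z-axis at the gridline z = -1; it misses every integer gridline on the y-axis.
4. The integer polynomial consistent with all of this is the stated p.

x^2 + y^2 + z + 1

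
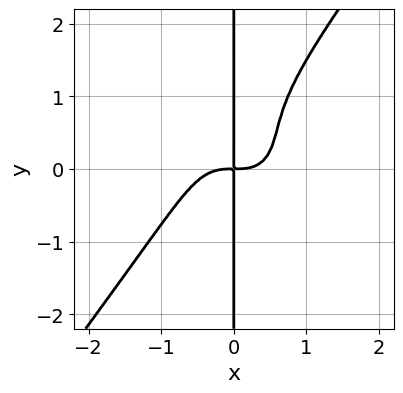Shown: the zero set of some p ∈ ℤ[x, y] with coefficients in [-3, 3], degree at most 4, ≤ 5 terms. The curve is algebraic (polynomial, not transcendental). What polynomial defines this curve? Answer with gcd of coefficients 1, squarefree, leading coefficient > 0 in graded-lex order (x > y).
3*x^4 + x^2*y^2 - 2*x*y^3 + 2*x*y^2 - 2*x*y

1. deg p = 4. No degree-3 curve has this shape.
2. From the axis intercepts and sections: the visible y-axis segment lies entirely on the curve.
3. These observations pin down the coefficients.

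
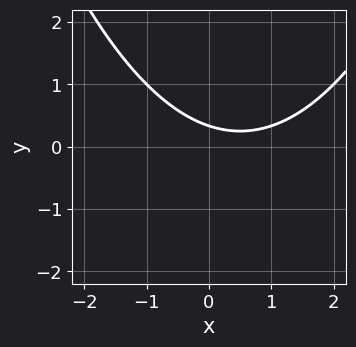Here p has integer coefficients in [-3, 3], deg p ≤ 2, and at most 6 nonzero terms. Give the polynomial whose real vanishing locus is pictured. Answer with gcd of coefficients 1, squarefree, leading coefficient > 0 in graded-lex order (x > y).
x^2 - x - 3*y + 1

1. The degree is 2 — no degree-1 curve has this shape.
2. Reading off the gridlines: the curve avoids every integer x-axis point in the box.
3. Assembling these constraints gives the stated polynomial.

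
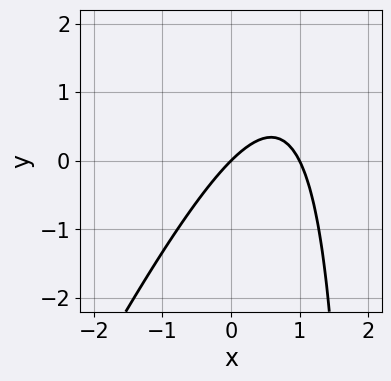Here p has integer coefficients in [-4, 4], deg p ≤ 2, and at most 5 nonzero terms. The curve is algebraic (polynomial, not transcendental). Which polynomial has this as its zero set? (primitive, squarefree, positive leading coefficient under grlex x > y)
Degree: a generic line meets the curve in up to 2 points, so deg p = 2.
Against the integer gridlines: the x-axis gridline crossings are at x ∈ {0, 1}; one y-axis crossing is at y = 0.
Matching integer coefficients to the picture gives p.

2*x^2 - x*y - 2*x + 2*y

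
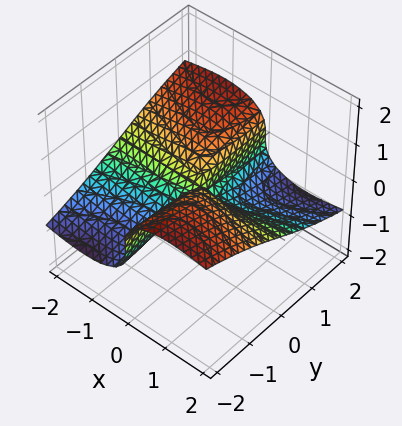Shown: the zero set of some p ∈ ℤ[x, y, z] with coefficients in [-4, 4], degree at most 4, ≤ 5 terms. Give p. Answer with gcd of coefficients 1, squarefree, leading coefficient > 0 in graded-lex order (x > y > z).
2*x^2*z + 3*z^3 + 2*x*y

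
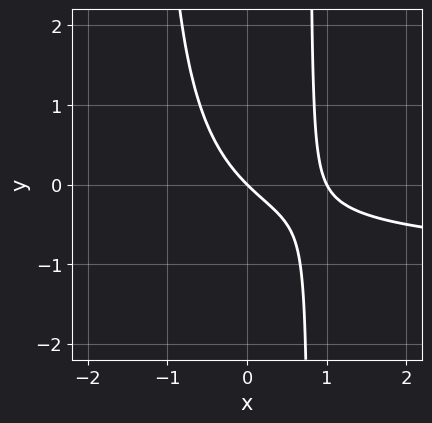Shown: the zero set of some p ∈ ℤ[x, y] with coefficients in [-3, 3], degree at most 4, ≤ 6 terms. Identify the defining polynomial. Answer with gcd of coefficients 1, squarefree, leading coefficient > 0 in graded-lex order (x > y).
1. The degree is 3 — the shape is more complex than any degree-2 curve.
2. Against the integer gridlines: it meets the y-axis at y = 0 (among the integer gridlines); among the integer gridlines, it crosses the x-axis at x ∈ {0, 1}.
3. Matching integer coefficients to the picture gives p.

2*x^2*y + 2*x^2 + x*y - 2*x - 2*y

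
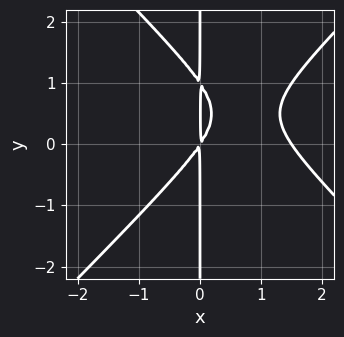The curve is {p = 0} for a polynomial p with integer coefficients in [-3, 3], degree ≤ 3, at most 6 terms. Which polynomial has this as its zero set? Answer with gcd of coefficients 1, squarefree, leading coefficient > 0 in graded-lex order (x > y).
2*x^3 - 2*x*y^2 - 3*x^2 + 2*x*y

First, degree: the shape is more complex than any degree-2 curve, so deg p = 3.
Next, observable constraints: the visible y-axis segment lies entirely on the curve.
Finally, solving for integer coefficients yields p as stated.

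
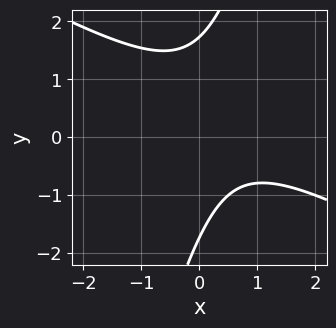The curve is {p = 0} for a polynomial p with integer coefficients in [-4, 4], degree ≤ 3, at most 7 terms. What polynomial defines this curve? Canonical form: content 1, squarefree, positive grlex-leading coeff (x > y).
First, the degree is 2 — no degree-1 curve has this shape.
Next, from the visible intercepts: it misses every integer gridline on the x-axis.
Finally, fitting integer coefficients to these (and the overall shape) gives p.

2*x^2 + 3*x*y - y^2 - 2*x + 3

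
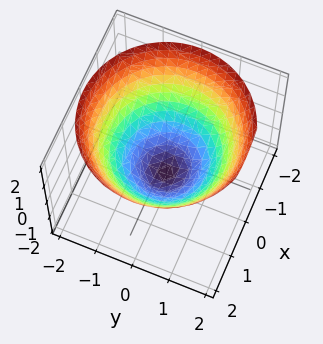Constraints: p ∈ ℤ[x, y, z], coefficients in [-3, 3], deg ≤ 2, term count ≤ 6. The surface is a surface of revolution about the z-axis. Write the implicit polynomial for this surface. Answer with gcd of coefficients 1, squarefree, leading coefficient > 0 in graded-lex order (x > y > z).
(a) Degree: a generic line meets the surface in up to 2 points, so deg p = 2.
(b) By symmetry, every cross-section ⟂ z is a circle, so x, y appear only via x² + y².
(c) Reading off the gridlines: it crosses the z-axis at the gridline z = -1; a circular section at z = 0 has radius between 1 and 2.
(d) Matching integer coefficients to the picture gives p.

2*x^2 + 2*y^2 - 3*z - 3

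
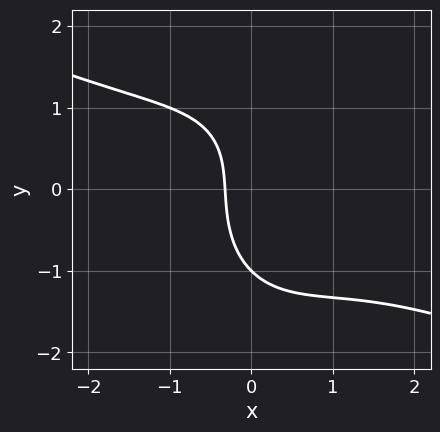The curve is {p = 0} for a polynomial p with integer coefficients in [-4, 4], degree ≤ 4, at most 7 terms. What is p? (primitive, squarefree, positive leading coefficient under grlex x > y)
deg p = 3.
Observable constraints: it crosses the y-axis at the gridline y = -1.
These observations pin down the coefficients.

x^3 + 2*x^2*y + y^3 + 3*x + 1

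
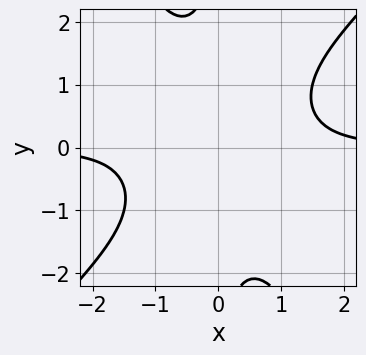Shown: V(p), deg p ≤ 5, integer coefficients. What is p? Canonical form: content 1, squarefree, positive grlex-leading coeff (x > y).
2*x^3*y - x^2*y^2 - x*y^3 - 3

(a) The degree is 4 — a generic line meets the curve in up to 4 points.
(b) Checking where it meets the axes: it misses every integer gridline on the y-axis; the curve avoids every integer x-axis point in the box.
(c) Putting this together gives p.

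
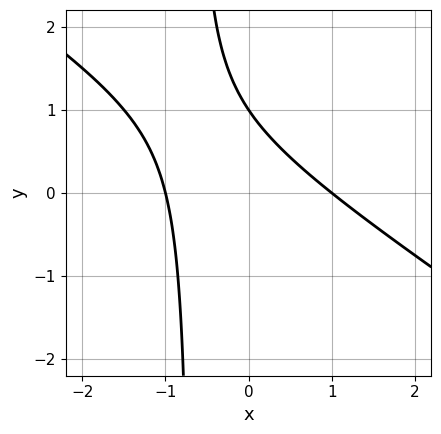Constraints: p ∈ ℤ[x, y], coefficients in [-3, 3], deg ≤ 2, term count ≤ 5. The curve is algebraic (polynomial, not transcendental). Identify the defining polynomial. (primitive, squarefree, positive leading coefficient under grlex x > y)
First, degree: a generic line meets the curve in up to 2 points, so deg p = 2.
Then, observable constraints: it meets the y-axis at y = 1 (among the integer gridlines); among the integer gridlines, it crosses the x-axis at x ∈ {-1, 1}.
Finally, matching integer coefficients to the picture gives p.

2*x^2 + 3*x*y + 2*y - 2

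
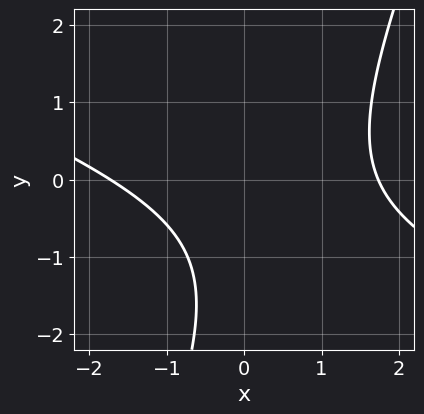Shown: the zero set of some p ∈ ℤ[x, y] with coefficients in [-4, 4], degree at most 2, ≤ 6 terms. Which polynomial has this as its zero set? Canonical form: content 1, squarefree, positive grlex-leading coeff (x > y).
x^2 + 2*x*y - y^2 - 2*y - 3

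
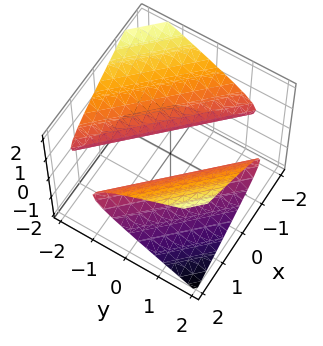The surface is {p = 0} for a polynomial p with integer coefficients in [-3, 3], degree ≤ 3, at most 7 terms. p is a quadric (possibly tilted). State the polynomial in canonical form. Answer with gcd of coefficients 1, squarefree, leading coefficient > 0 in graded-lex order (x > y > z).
1. There are 2 components.
2. Degree: a generic line meets the surface in up to 2 points, so deg p = 2.
3. From the axis intercepts and sections: among the integer gridlines, it crosses the x-axis at x ∈ {-1, 1}; it misses every integer gridline on the z-axis; among the integer gridlines, it crosses the y-axis at y ∈ {-1, 1}.
4. Matching integer coefficients to the picture gives p.

x^2 + 2*x*y + y^2 - 3*z^2 - 1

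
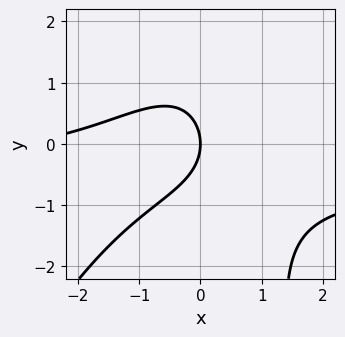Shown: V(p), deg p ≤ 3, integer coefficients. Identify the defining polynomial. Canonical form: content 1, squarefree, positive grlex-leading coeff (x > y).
2*x^2*y - x*y^2 + x^2 + 2*y^2 + 3*x

First, degree: no degree-2 curve has this shape, so deg p = 3.
Next, reading off the gridlines: one y-axis crossing is at y = 0; one x-axis crossing is at x = 0.
Finally, the integer polynomial consistent with all of this is the stated p.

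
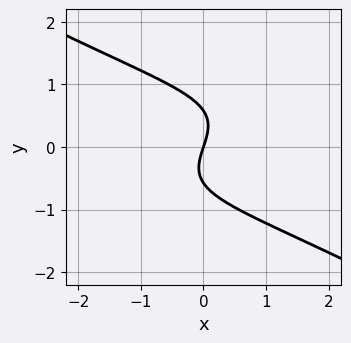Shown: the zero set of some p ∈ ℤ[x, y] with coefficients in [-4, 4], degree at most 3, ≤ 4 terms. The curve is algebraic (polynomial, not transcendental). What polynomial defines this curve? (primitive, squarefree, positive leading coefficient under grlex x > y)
deg p = 3.
Against the integer gridlines: it crosses the x-axis at the gridline x = 0; it meets the y-axis at y = 0 (among the integer gridlines).
These observations pin down the coefficients.

x^2*y - 3*y^3 - 3*x + y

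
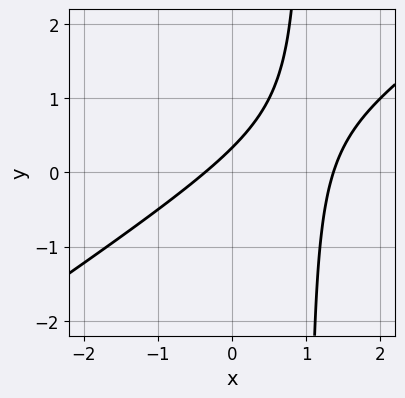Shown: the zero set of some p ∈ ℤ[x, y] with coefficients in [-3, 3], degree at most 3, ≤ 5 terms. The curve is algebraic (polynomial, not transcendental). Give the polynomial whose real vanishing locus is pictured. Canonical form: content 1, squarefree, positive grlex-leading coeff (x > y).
2*x^2 - 3*x*y - 2*x + 3*y - 1

First, deg p = 2. A generic line meets the curve in up to 2 points.
Finally, matching integer coefficients to the picture gives p.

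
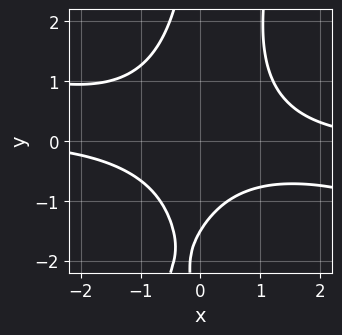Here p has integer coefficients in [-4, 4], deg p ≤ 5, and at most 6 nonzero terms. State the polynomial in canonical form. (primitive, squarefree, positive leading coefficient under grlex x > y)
First, deg p = 4.
Next, checking where it meets the axes: it misses every integer gridline on the x-axis.
Finally, solving for integer coefficients yields p as stated.

x^3*y + 3*x^2*y^2 - x*y^3 - 2*y - 3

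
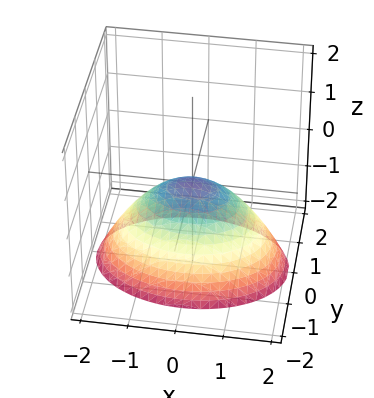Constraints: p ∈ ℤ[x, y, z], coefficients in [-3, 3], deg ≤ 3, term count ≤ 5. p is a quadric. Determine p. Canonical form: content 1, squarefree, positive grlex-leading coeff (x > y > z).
x^2 + 2*y^2 + 2*z

First, the degree is 2 — a single bowl opening along one axis; a quadric.
Next, symmetries: the y ↦ −y reflection is a symmetry, so y appears only in even powers; mirror symmetry x ↦ −x ⇒ only even powers of x.
Then, reading off the gridlines: one z-axis crossing is at z = 0; it crosses the x-axis at the gridline x = 0; one y-axis crossing is at y = 0.
Finally, together with the visible shape, these determine p as stated.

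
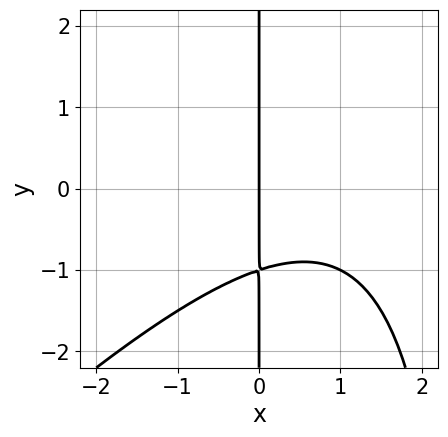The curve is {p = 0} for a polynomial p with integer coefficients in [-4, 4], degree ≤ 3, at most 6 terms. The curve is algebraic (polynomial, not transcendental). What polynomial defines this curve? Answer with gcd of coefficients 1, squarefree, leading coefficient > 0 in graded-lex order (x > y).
x^3 - x^2*y - 2*x^2 + 3*x*y + 3*x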